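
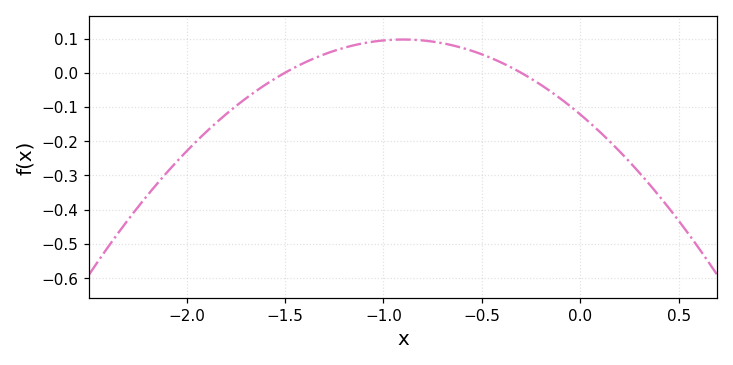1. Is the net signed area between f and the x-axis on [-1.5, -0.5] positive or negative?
positive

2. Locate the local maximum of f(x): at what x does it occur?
-0.9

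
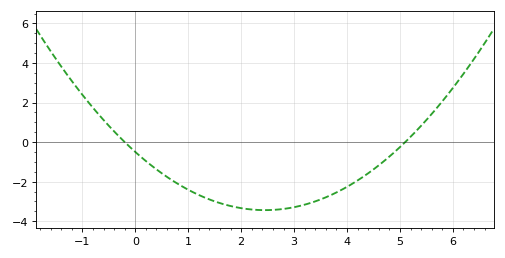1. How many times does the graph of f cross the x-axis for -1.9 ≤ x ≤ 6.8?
2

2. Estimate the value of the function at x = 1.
-2.41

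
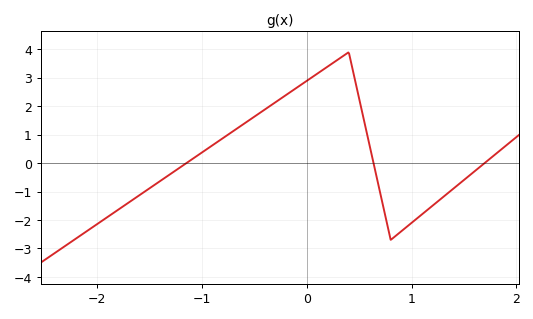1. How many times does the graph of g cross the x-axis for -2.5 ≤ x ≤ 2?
3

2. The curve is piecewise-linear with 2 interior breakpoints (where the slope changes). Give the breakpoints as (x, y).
(0.4, 3.9); (0.8, -2.7)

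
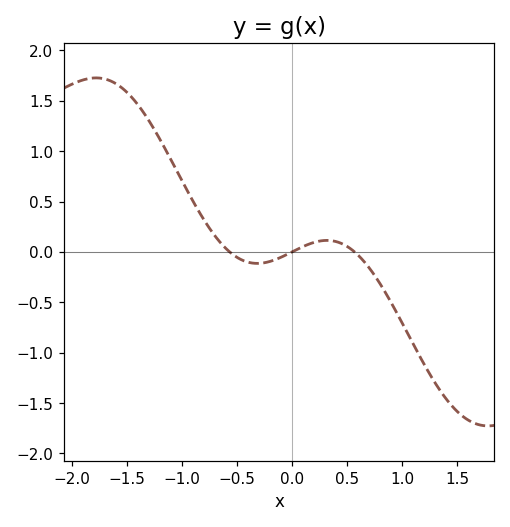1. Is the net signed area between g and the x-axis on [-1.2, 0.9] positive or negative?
positive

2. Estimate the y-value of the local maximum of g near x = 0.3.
0.114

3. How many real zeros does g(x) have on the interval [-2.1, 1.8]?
3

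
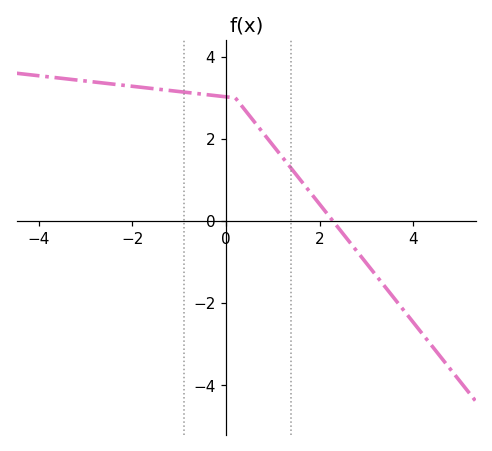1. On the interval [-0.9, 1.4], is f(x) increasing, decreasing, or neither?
decreasing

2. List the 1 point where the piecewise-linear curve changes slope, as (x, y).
(0.2, 3)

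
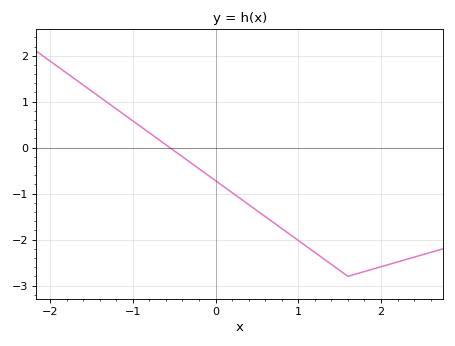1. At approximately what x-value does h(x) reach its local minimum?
1.6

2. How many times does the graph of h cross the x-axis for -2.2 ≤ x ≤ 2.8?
1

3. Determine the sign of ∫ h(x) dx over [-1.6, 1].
negative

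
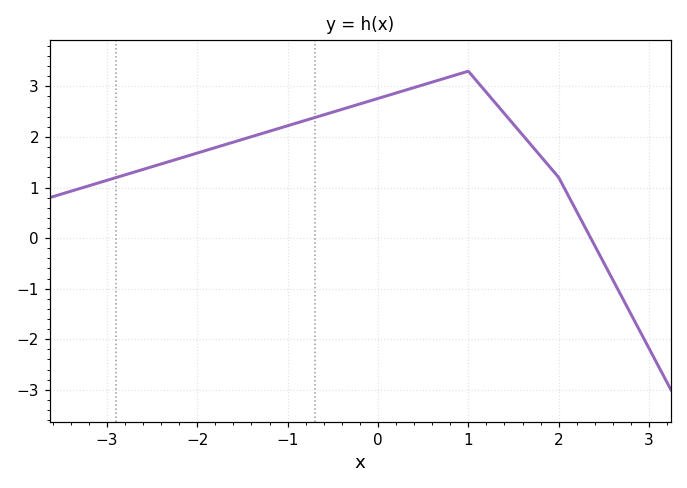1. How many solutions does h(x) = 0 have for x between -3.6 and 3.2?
1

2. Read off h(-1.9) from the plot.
1.7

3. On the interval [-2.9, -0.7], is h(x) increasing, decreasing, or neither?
increasing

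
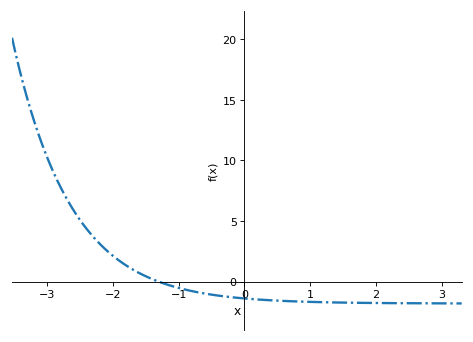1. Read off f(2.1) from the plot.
-1.78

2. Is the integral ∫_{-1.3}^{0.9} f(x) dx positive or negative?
negative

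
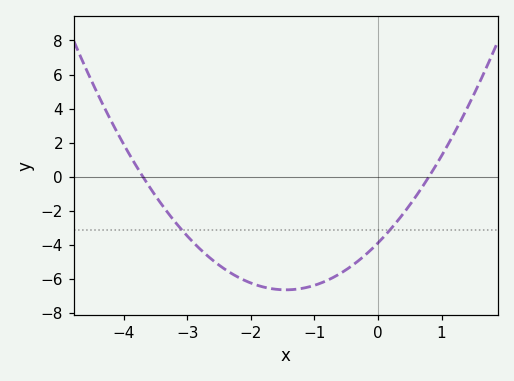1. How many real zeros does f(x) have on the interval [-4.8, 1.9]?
2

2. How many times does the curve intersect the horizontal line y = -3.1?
2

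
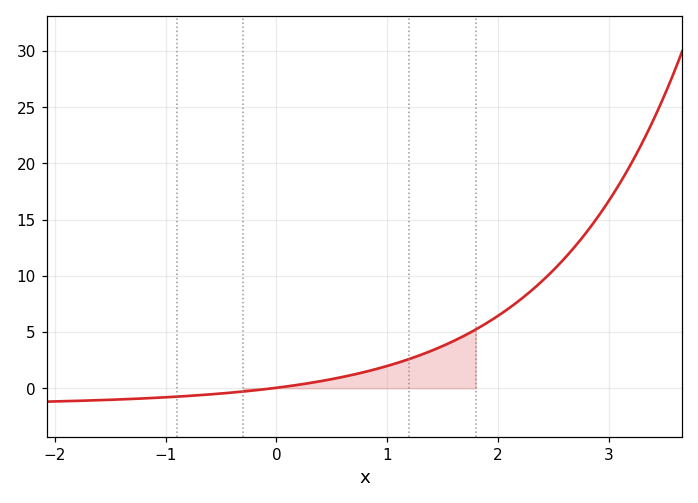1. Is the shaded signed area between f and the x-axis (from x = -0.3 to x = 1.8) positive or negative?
positive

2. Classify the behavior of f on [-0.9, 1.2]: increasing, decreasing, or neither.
increasing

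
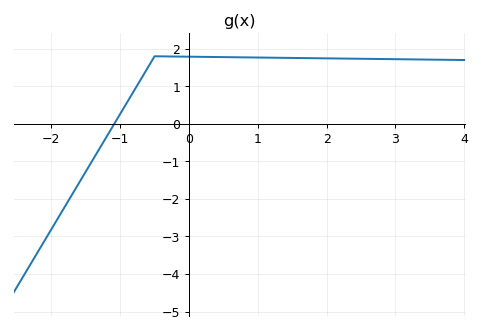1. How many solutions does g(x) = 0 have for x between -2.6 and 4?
1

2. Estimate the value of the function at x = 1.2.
1.76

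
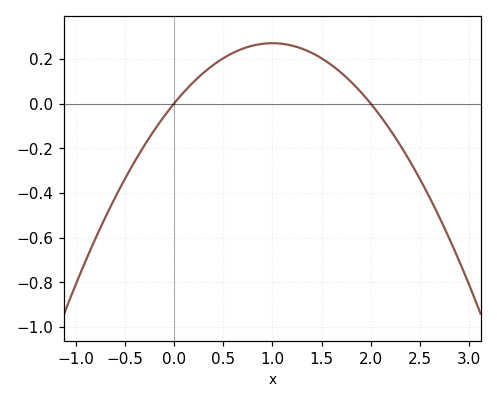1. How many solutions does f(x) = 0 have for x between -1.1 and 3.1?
2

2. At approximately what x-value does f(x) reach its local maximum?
1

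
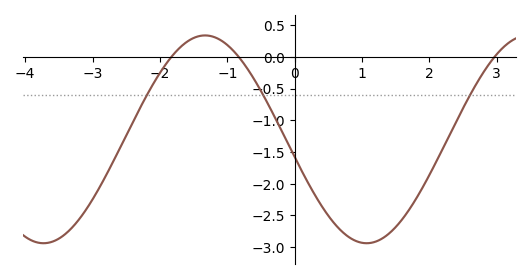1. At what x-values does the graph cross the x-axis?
-1.8, -0.8, 3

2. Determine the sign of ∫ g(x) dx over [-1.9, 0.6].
negative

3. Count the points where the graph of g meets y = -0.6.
3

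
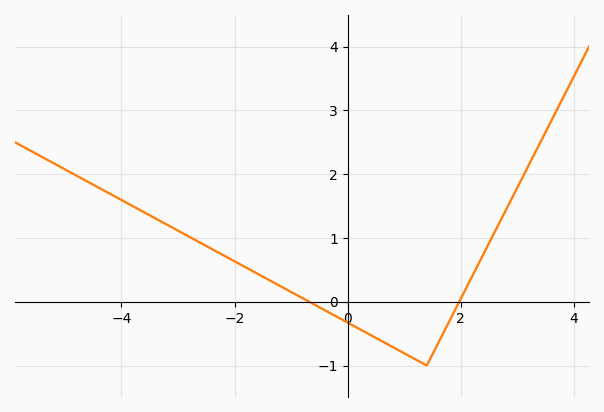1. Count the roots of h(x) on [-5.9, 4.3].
2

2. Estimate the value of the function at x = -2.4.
0.8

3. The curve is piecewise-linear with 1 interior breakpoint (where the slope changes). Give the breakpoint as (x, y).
(1.4, -1)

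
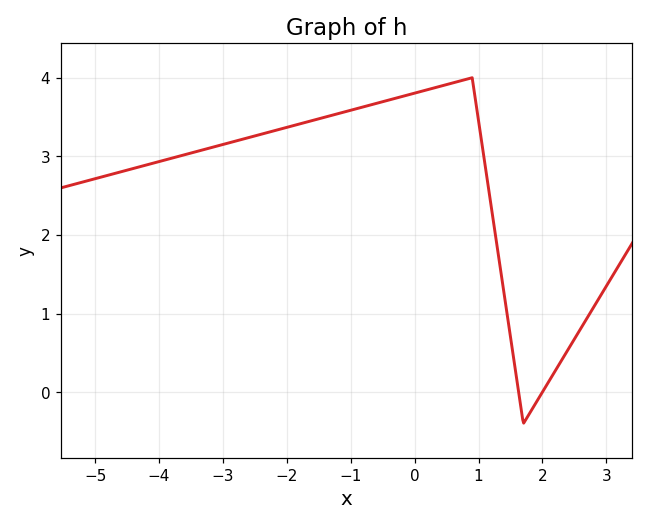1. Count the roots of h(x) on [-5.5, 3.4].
2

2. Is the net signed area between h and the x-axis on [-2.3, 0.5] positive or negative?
positive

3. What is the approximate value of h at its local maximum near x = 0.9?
4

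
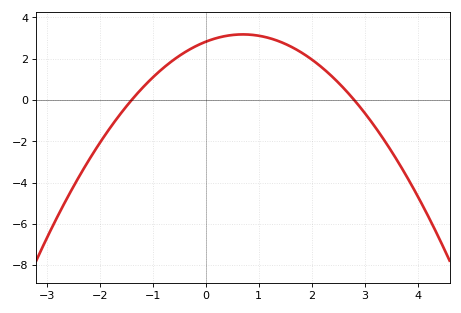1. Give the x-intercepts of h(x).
-1.4, 2.8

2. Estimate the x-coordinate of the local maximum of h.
0.6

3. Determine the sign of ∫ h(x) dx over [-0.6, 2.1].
positive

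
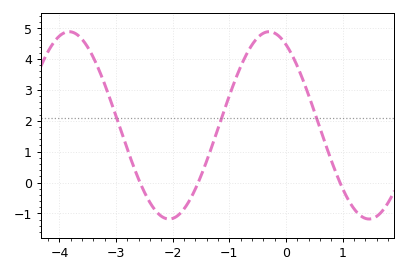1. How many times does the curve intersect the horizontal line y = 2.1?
3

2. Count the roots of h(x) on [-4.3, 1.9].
3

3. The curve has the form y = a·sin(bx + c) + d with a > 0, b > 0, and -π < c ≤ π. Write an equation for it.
y = 3.03sin(1.78x + 2.1) + 1.85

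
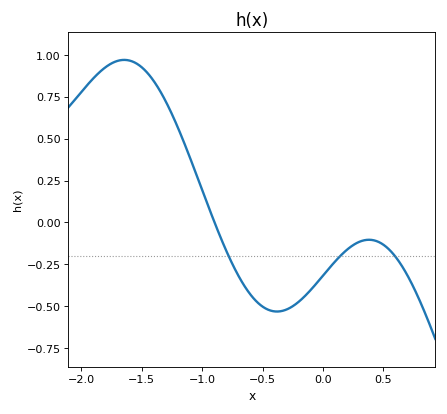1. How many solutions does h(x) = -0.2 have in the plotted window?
3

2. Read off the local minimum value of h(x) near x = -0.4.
-0.532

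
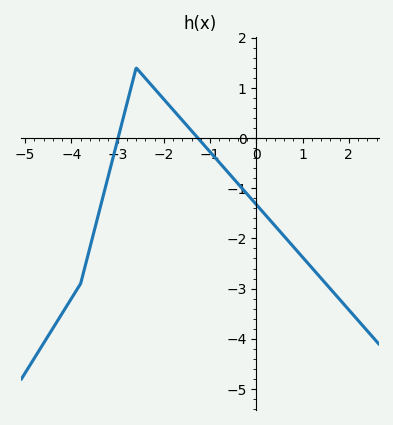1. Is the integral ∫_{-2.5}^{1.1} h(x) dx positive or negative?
negative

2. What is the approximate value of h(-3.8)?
-2.9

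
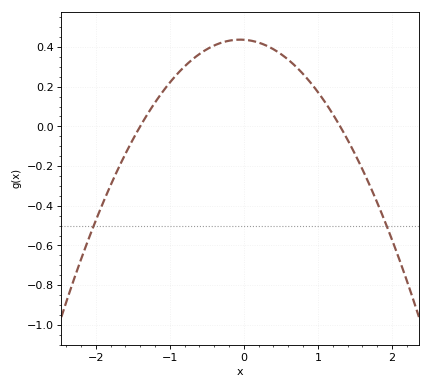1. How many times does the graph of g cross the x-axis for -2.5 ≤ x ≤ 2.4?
2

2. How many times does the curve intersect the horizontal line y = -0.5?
2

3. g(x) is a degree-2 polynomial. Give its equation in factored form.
y = -0.24(x + 1.4)(x - 1.3)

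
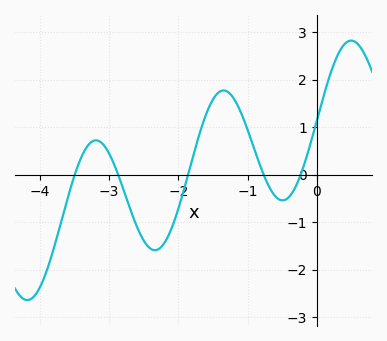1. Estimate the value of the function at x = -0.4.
-0.468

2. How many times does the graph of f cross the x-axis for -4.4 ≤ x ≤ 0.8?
5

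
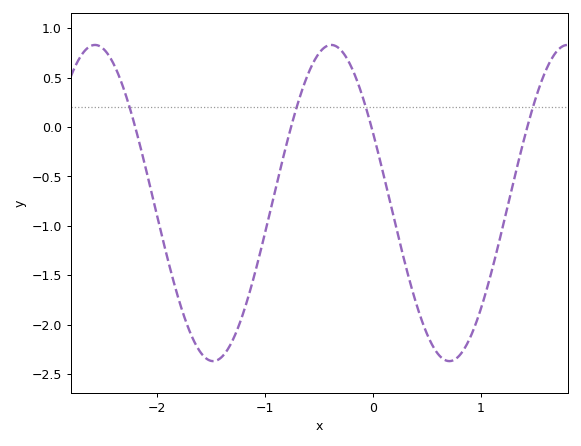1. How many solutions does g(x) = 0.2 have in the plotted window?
4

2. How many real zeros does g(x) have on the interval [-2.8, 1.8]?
4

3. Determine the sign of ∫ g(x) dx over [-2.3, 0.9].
negative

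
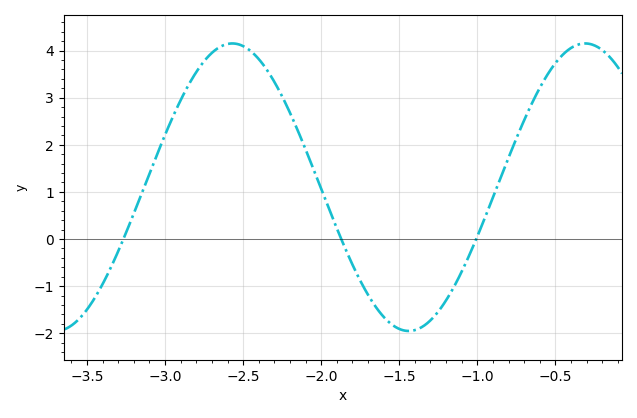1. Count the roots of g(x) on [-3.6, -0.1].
3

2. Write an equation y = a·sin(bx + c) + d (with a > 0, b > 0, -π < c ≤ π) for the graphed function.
y = 3.05sin(2.78x + 2.43) + 1.1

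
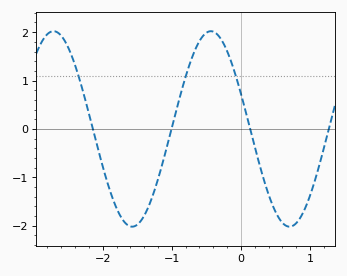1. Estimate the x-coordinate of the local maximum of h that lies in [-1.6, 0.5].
-0.435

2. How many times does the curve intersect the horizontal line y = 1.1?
3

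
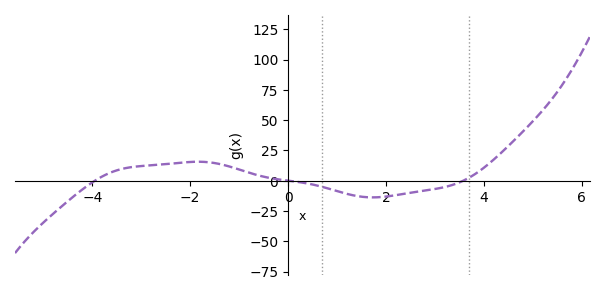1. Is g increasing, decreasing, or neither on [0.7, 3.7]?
neither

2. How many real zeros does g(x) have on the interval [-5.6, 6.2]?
3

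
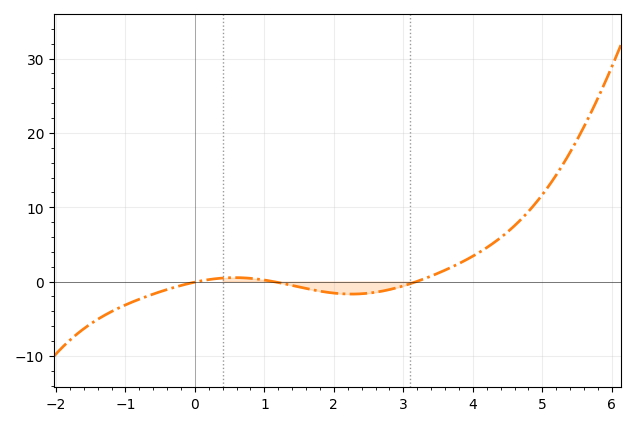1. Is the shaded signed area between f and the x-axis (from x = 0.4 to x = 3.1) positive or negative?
negative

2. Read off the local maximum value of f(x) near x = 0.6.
0.528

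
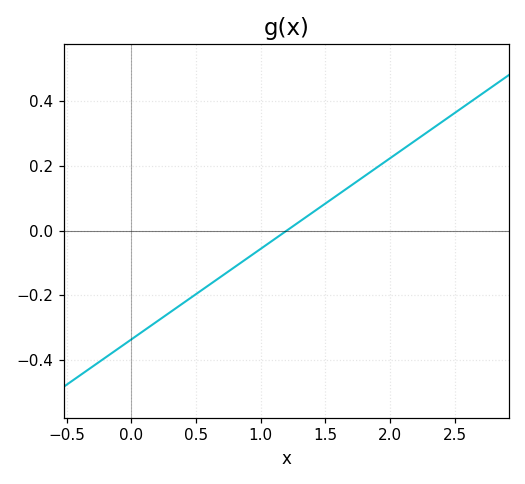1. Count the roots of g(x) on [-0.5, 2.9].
1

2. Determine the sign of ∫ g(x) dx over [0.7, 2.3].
positive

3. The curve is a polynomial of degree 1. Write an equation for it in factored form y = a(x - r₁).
y = 0.28(x - 1.2)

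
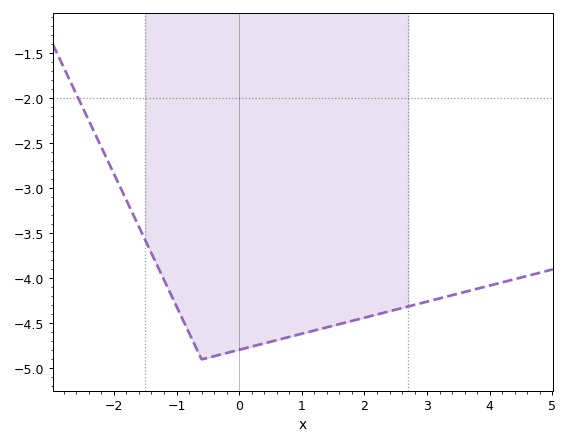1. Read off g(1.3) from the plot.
-4.56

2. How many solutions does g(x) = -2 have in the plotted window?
1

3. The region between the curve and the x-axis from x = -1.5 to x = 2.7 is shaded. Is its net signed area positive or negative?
negative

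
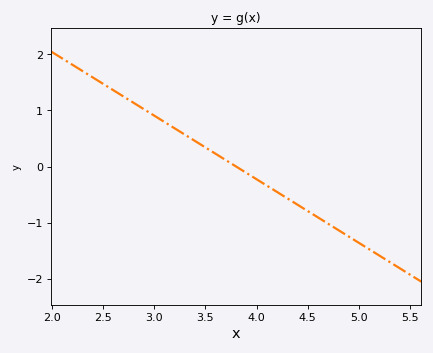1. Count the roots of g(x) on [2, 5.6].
1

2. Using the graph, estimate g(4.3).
-0.6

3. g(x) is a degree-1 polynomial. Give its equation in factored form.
y = -1.13(x - 3.8)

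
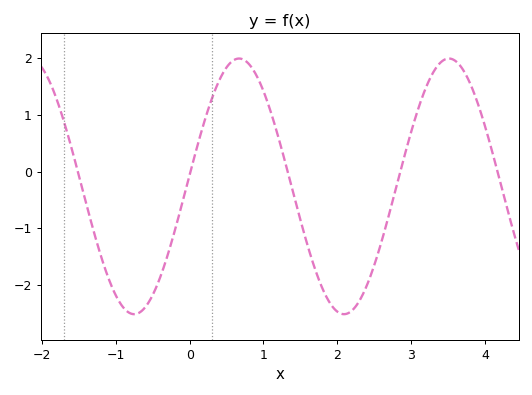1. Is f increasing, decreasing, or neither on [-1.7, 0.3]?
neither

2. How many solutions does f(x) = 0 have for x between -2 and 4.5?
5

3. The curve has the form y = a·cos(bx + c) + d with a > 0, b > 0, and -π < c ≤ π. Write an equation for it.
y = 2.25cos(2.2x - 1.5) - 0.26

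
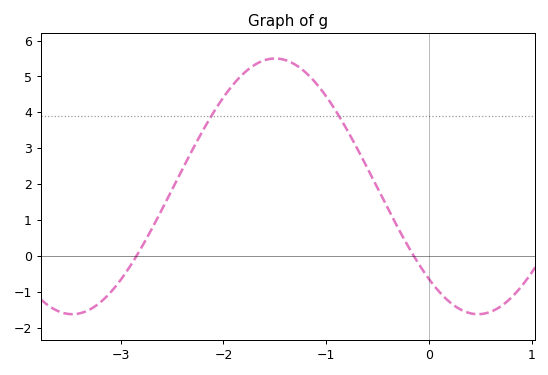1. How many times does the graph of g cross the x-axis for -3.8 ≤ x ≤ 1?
2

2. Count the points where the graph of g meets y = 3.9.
2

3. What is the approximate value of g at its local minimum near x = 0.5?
-1.6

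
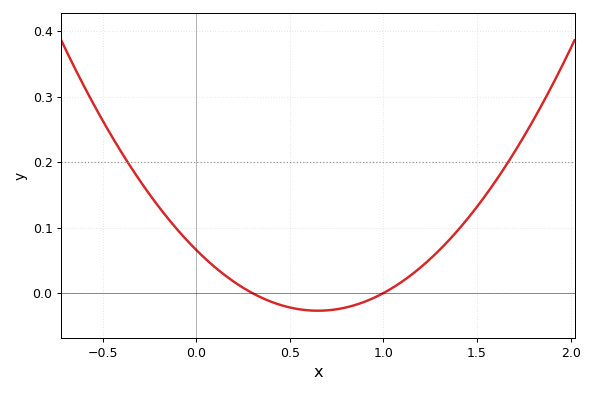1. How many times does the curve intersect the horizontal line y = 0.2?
2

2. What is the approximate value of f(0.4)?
-0.01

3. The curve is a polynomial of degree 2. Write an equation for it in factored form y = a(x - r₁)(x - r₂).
y = 0.22(x - 0.3)(x - 1)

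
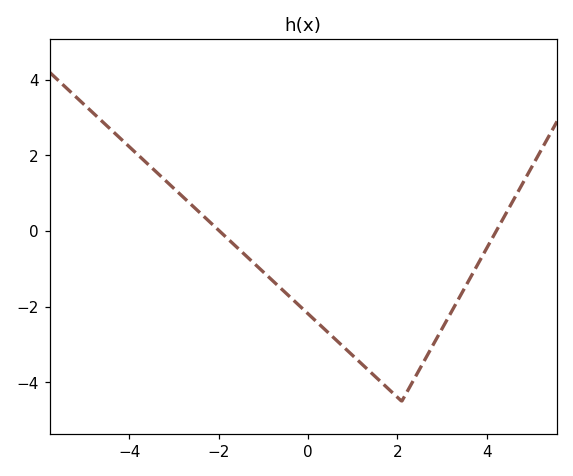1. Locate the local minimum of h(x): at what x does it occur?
2.1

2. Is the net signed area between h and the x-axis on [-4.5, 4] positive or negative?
negative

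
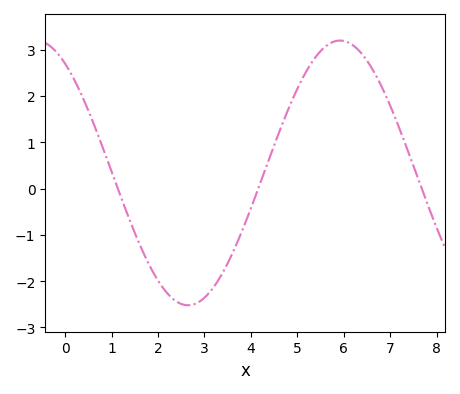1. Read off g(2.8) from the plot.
-2.49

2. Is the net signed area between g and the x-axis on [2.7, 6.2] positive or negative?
positive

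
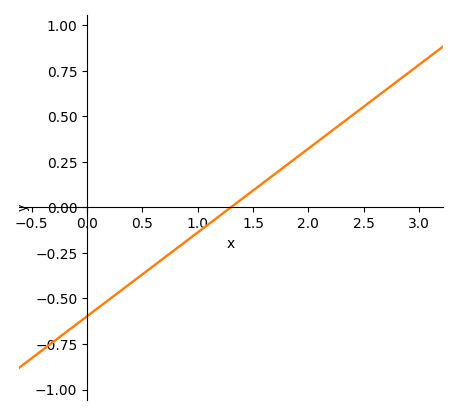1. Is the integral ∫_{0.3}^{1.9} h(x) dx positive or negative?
negative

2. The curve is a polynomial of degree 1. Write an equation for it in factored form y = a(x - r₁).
y = 0.46(x - 1.3)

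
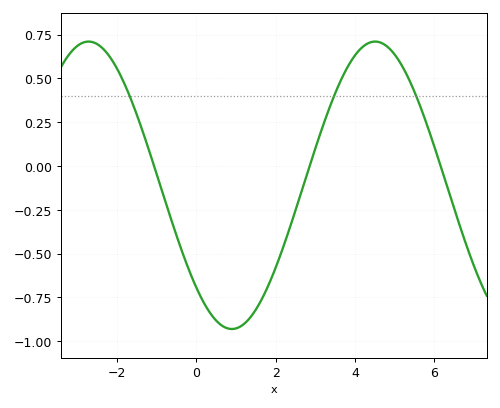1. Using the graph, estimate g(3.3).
0.296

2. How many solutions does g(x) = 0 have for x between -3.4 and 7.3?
3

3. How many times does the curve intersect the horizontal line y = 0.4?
3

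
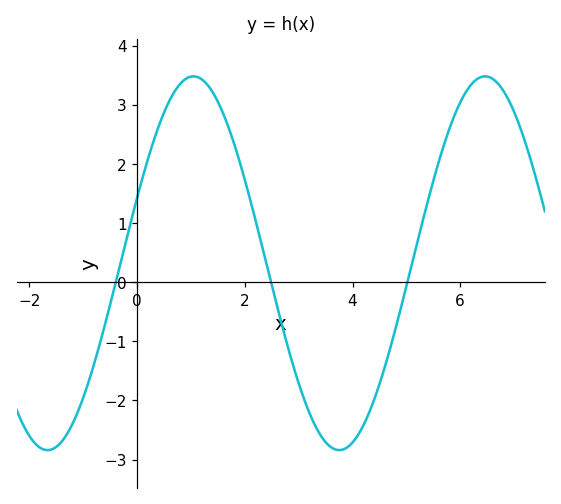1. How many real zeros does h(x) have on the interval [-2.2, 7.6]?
3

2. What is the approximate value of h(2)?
1.73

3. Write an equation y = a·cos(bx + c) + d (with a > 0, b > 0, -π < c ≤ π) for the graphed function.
y = 3.16cos(1.16x - 1.21) + 0.32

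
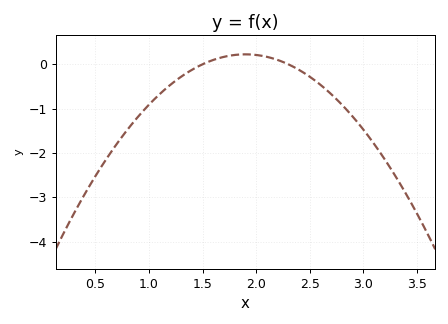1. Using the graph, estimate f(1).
-0.9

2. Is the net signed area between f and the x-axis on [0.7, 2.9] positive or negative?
negative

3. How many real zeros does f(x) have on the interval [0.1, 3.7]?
2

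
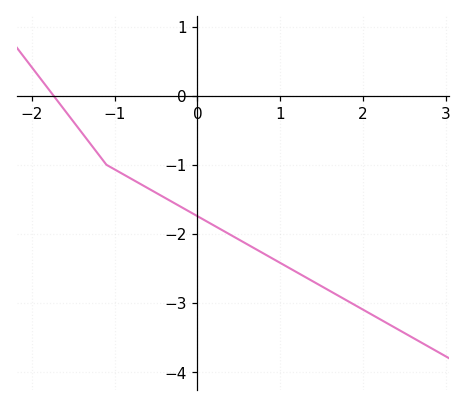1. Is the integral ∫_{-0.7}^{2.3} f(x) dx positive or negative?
negative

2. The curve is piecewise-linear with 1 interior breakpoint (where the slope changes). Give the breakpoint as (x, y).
(-1.1, -1)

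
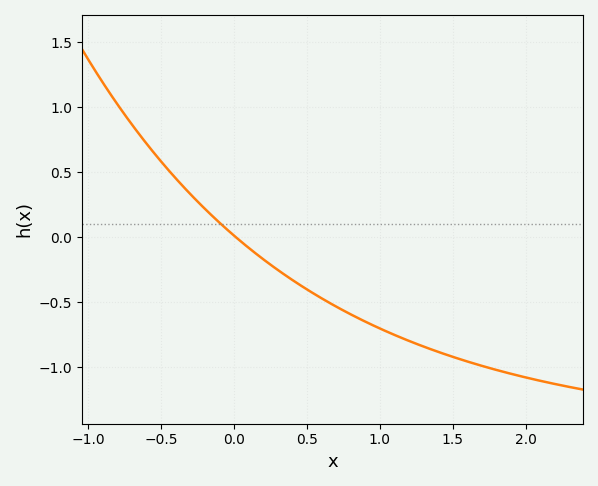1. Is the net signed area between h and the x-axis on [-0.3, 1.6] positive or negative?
negative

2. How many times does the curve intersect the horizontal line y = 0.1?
1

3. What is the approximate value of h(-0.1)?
0.11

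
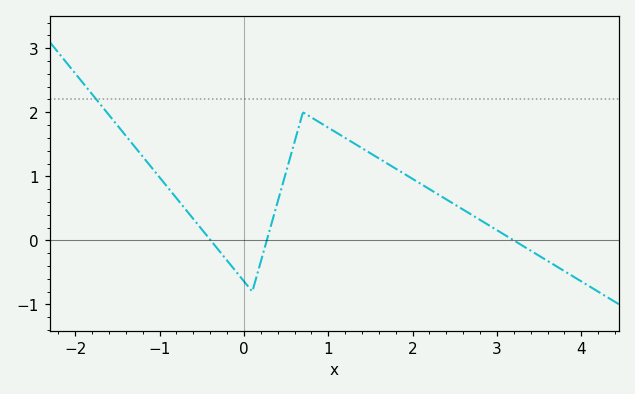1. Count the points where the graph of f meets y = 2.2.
1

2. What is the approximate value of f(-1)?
0.985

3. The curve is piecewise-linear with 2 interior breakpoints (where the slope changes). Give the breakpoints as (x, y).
(0.1, -0.8); (0.7, 2)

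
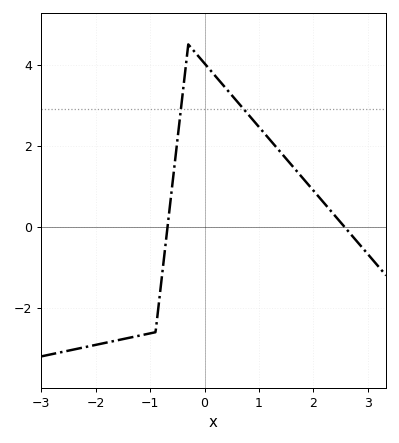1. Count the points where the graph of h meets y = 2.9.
2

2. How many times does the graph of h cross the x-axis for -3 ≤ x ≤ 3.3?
2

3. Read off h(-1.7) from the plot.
-2.8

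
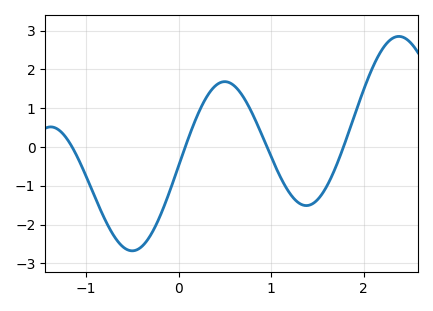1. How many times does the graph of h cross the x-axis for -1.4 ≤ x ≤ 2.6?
4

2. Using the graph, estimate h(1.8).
0.116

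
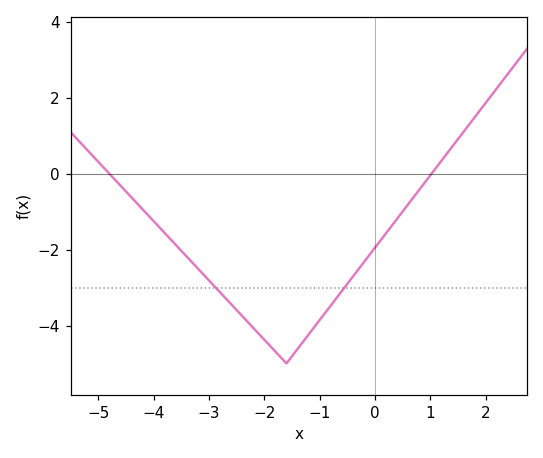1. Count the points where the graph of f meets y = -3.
2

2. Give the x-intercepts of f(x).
-4.79, 1.02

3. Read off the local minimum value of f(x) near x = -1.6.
-5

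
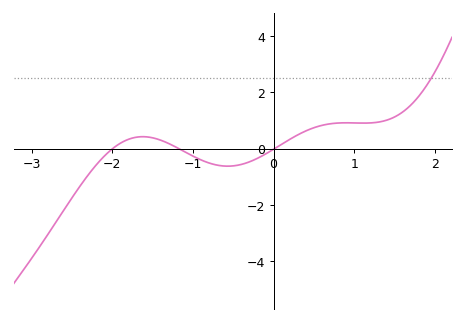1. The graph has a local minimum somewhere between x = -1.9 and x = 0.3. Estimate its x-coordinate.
-0.569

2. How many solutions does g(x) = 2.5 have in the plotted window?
1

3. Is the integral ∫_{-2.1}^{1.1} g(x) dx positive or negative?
positive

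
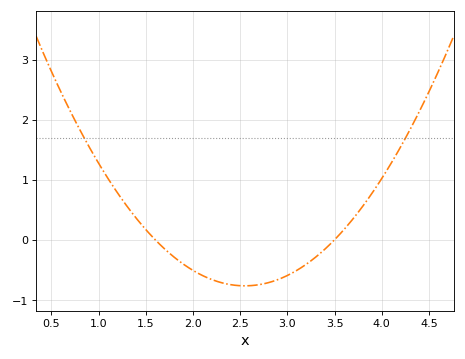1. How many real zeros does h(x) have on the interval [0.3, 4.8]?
2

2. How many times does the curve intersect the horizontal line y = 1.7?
2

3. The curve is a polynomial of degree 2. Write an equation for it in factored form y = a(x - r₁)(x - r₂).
y = 0.85(x - 1.6)(x - 3.5)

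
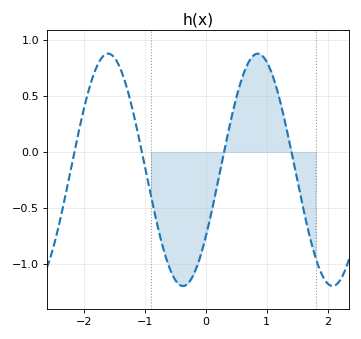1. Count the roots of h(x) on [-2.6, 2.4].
4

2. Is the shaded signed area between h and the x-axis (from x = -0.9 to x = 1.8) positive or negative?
negative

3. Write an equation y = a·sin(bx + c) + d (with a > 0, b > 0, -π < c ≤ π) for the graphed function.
y = 1.04sin(2.56x - 0.61) - 0.16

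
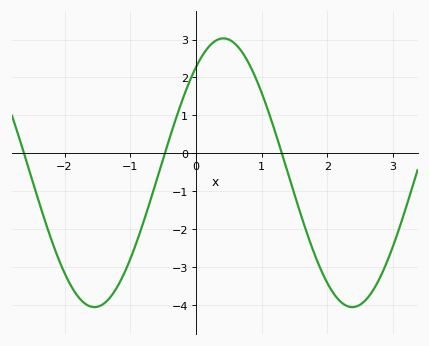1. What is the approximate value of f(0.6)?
2.9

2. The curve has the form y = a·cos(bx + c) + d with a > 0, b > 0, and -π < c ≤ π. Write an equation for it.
y = 3.54cos(1.6x - 0.67) - 0.51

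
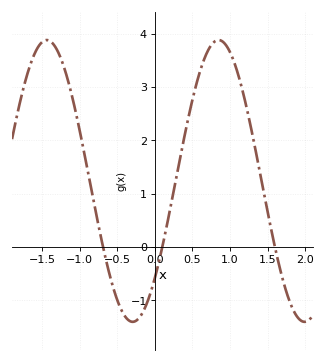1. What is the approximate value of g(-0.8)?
0.767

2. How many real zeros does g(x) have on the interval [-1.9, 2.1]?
3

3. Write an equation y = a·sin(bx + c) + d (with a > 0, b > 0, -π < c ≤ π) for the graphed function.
y = 2.64sin(2.75x - 0.762) + 1.24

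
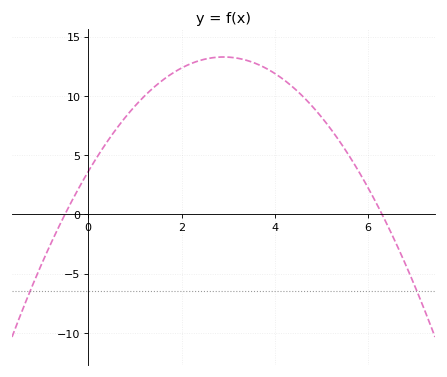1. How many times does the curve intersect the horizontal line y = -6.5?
2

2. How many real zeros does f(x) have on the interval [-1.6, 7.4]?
2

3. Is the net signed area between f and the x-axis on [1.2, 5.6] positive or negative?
positive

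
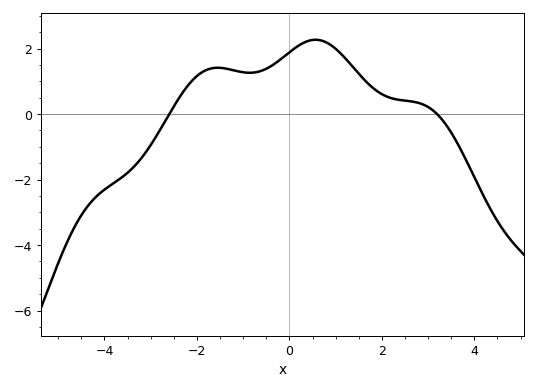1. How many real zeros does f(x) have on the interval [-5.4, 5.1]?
2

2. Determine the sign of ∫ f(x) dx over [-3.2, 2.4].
positive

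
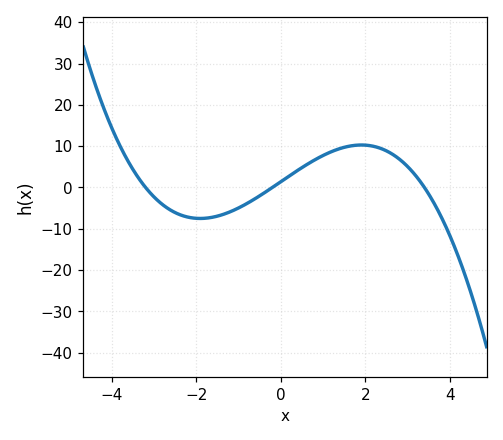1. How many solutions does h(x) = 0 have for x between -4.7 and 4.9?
3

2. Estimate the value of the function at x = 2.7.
8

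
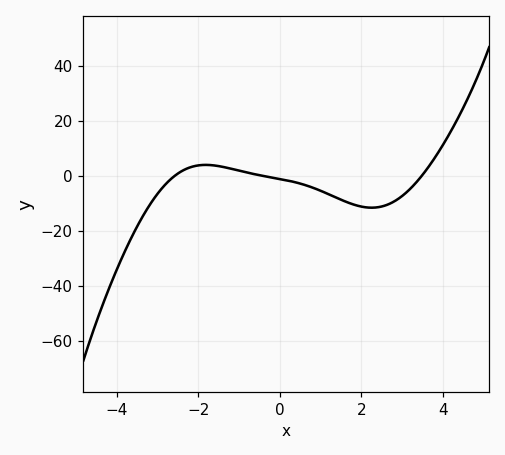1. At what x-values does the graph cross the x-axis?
-2.6, -0.4, 3.4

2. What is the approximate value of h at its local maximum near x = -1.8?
4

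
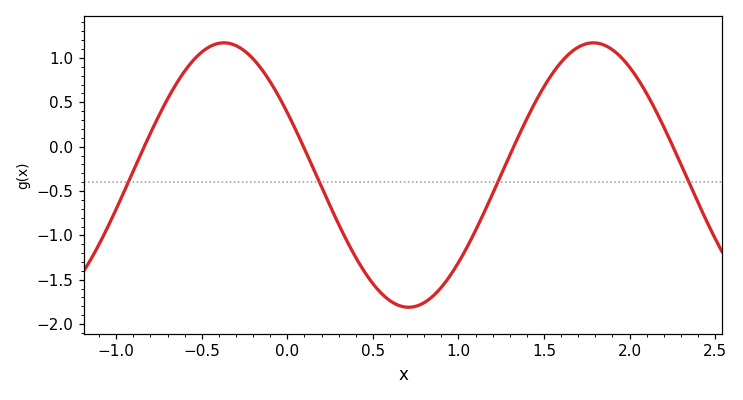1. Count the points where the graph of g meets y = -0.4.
4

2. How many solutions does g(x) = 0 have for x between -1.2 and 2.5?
4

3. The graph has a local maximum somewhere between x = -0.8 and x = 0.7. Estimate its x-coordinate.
-0.35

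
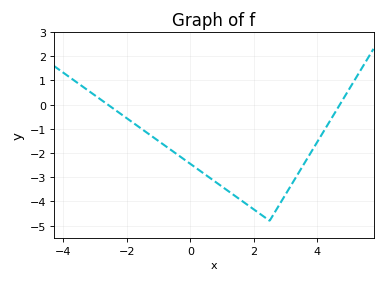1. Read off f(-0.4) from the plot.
-2.1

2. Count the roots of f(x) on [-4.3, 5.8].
2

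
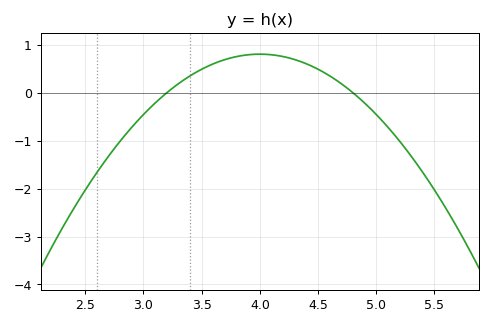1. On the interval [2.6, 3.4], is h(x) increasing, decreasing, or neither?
increasing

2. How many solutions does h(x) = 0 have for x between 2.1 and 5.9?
2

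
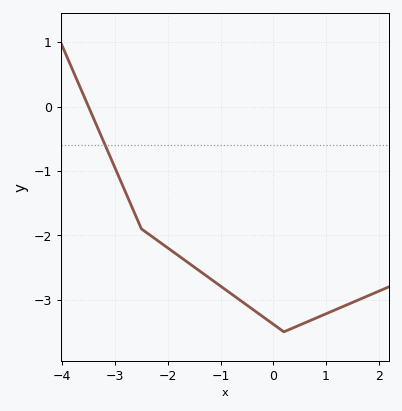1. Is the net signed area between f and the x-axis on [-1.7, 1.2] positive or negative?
negative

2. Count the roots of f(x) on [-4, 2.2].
1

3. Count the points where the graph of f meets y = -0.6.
1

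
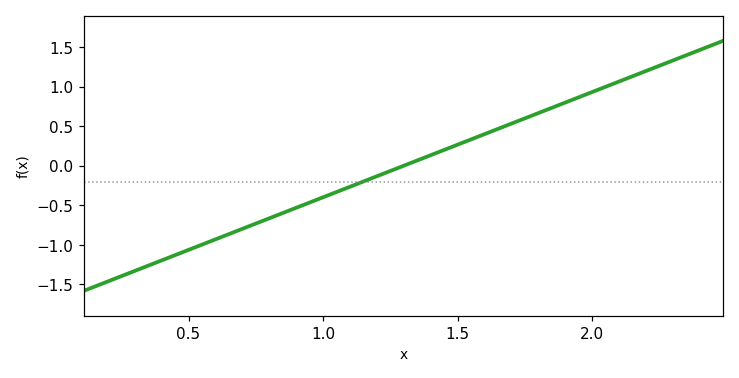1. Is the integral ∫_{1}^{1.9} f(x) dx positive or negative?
positive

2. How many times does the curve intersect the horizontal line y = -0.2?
1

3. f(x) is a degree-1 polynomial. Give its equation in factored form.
y = 1.33(x - 1.3)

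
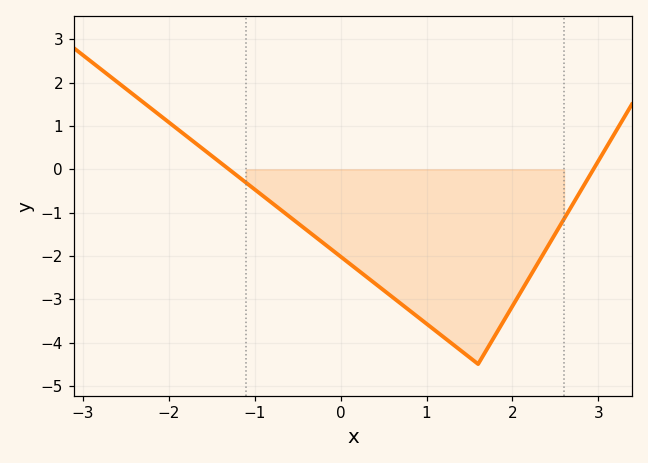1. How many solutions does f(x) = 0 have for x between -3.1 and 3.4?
2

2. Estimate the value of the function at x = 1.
-3.57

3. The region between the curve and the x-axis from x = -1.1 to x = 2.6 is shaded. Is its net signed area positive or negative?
negative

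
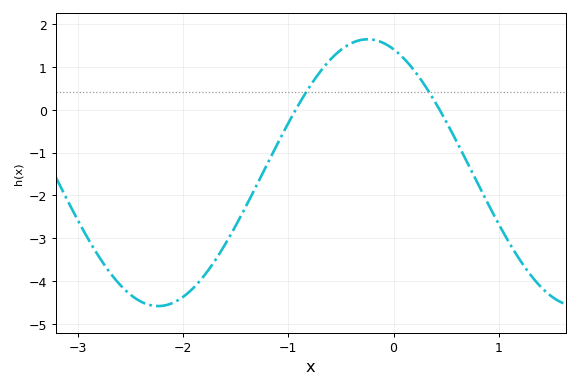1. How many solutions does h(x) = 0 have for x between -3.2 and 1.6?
2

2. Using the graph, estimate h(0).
1.41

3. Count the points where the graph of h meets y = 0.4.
2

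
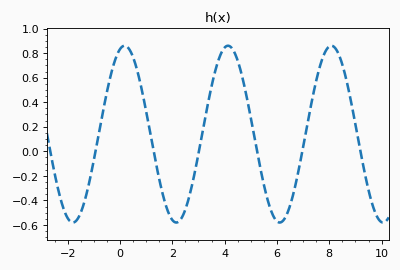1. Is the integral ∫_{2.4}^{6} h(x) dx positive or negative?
positive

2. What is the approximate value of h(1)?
0.326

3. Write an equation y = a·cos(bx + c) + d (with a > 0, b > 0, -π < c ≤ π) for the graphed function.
y = 0.72cos(1.59x - 0.28) + 0.14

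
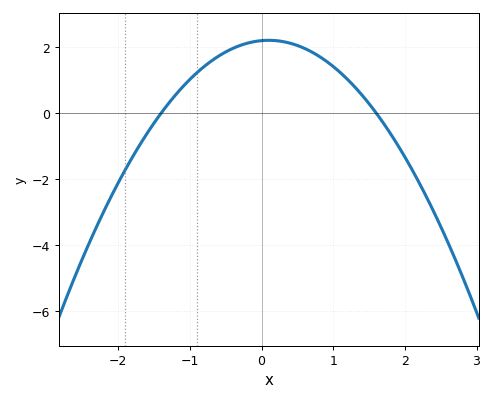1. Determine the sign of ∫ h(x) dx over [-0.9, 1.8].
positive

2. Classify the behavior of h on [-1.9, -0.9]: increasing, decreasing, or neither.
increasing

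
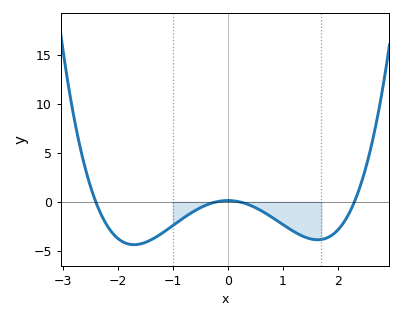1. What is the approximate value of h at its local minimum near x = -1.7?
-4.5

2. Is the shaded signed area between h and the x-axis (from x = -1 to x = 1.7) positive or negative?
negative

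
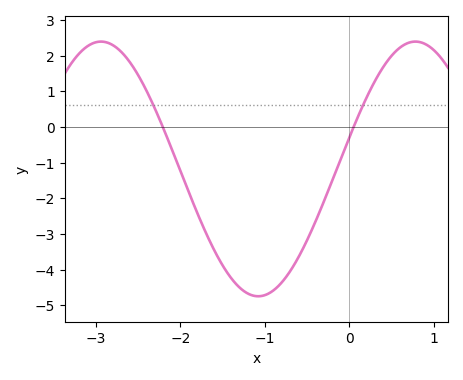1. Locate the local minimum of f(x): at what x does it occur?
-1.08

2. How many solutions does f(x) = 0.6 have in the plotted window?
2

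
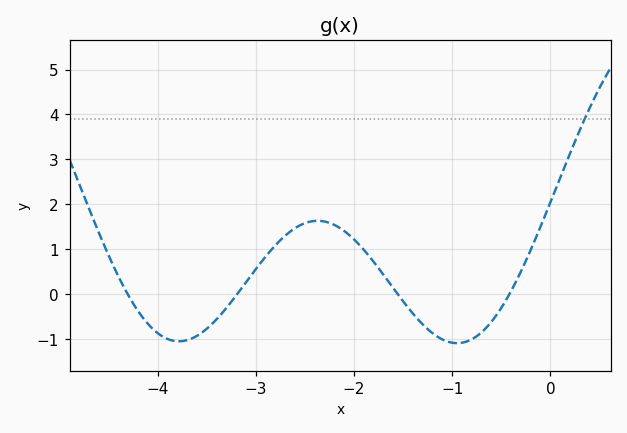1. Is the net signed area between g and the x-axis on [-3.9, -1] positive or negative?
positive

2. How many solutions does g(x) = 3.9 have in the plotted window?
1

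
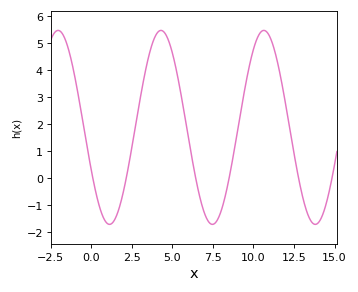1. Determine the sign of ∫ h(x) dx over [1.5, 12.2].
positive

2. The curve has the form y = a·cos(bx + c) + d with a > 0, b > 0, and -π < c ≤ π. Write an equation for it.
y = 3.59cos(0.99x + 2) + 1.87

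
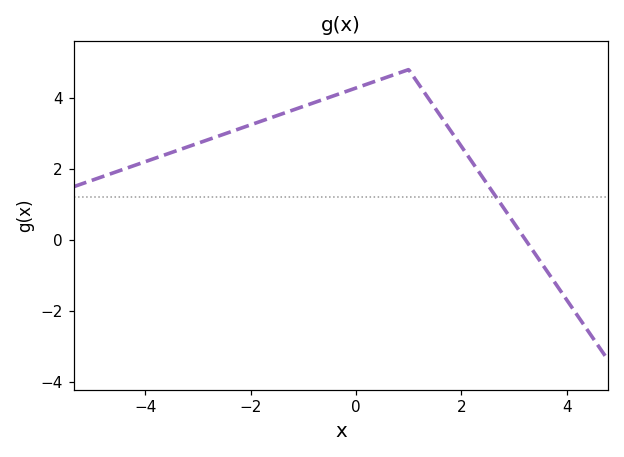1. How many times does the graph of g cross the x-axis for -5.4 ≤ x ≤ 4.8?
1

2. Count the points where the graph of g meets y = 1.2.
1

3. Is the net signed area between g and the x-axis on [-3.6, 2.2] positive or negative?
positive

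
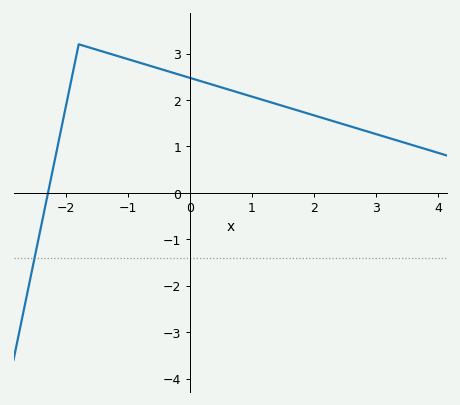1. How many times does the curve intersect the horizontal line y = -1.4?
1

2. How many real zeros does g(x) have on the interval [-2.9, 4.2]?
1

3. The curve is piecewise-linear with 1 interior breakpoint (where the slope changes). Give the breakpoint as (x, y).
(-1.8, 3.2)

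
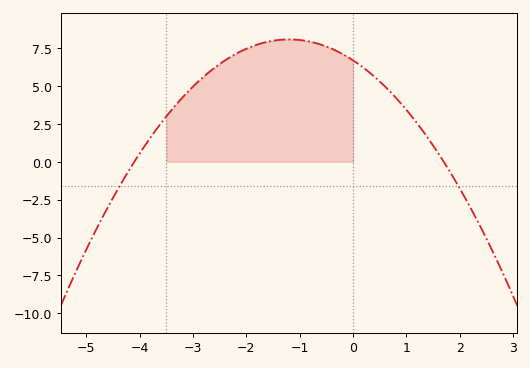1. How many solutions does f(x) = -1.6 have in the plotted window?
2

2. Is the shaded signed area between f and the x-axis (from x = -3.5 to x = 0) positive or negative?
positive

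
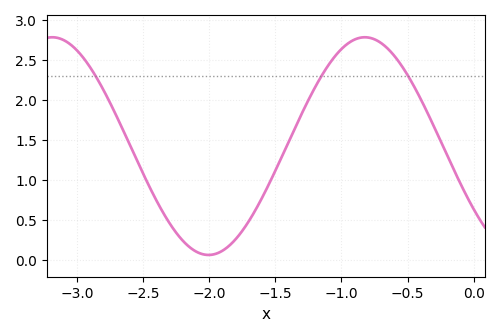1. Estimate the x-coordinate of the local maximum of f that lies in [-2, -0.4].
-0.8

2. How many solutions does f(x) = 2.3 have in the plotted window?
3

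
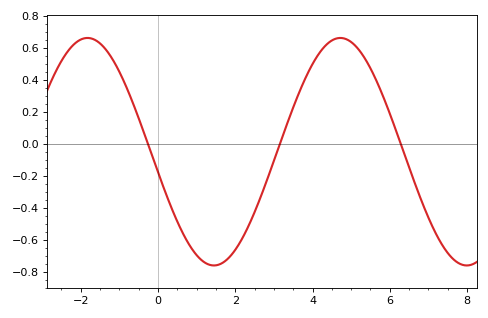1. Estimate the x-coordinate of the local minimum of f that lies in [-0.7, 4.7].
1.45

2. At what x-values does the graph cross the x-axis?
-0.263, 3.16, 6.28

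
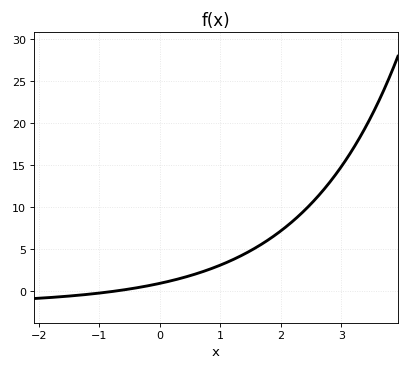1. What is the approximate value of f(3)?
15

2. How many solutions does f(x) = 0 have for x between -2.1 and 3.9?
1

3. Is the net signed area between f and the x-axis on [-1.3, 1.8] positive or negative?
positive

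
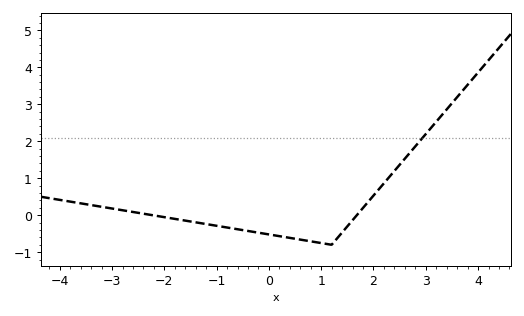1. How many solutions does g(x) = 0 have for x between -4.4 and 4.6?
2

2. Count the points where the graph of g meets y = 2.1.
1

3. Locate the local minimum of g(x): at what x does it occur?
1.2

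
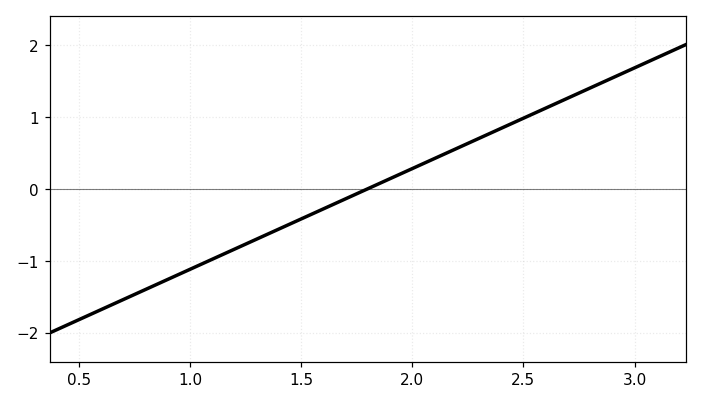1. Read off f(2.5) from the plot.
0.98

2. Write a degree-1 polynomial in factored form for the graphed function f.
y = 1.4(x - 1.8)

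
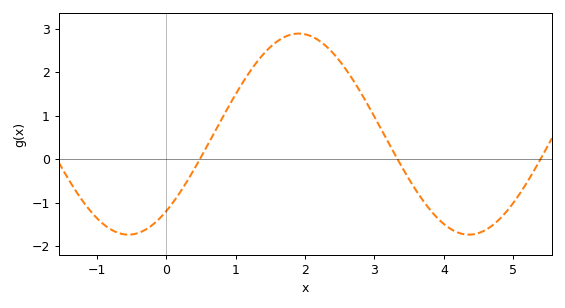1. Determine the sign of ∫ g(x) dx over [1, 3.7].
positive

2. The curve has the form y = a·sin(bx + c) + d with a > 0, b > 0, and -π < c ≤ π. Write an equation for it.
y = 2.31sin(1.3x - 0.87) + 0.58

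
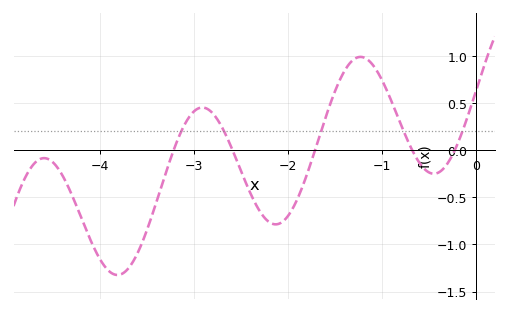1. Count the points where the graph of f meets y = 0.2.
5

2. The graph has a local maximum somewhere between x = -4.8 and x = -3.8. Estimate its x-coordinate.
-4.59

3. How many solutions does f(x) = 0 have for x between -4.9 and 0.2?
5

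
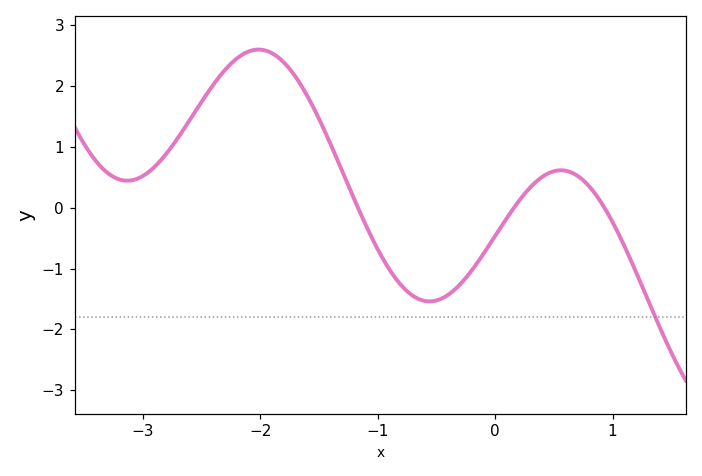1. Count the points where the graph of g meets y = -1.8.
1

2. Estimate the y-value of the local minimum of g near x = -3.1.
0.4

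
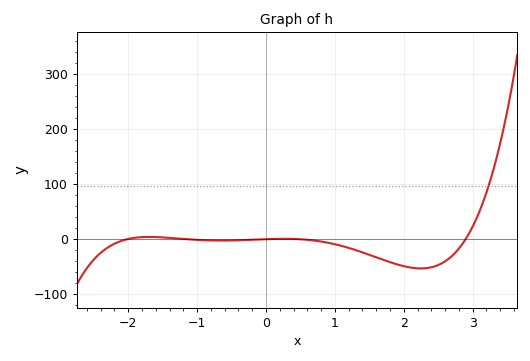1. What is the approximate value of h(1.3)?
-20.1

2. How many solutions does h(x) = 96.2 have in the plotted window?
1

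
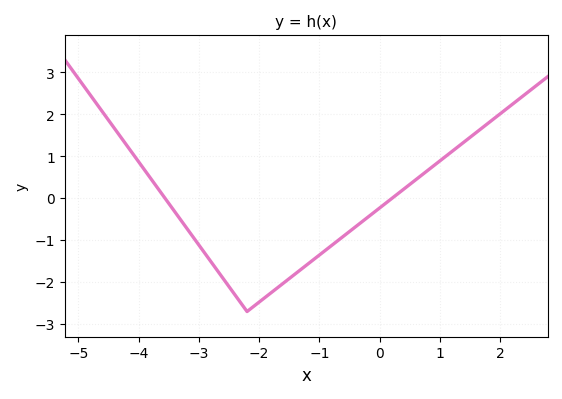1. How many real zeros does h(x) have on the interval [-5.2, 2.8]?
2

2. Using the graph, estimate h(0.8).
0.7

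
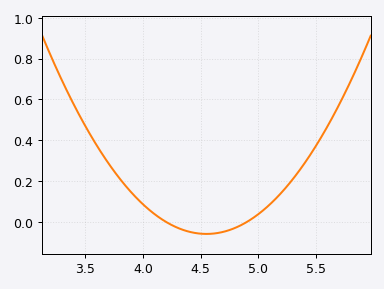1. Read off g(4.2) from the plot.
0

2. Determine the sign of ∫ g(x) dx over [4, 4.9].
negative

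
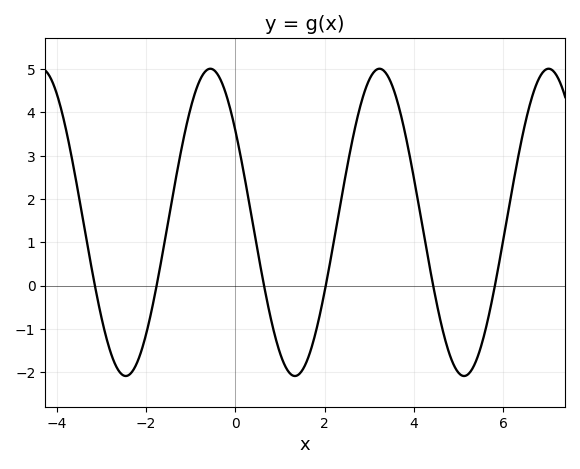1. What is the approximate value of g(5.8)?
-0.047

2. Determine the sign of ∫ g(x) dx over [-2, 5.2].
positive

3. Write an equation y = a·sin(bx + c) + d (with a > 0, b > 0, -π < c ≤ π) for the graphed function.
y = 3.55sin(1.66x + 2.5) + 1.46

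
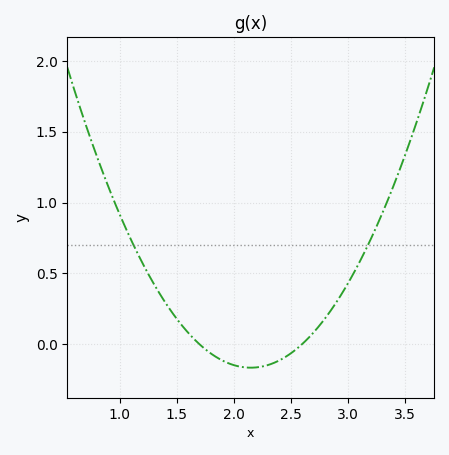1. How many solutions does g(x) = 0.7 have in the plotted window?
2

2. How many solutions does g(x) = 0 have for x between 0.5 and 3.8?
2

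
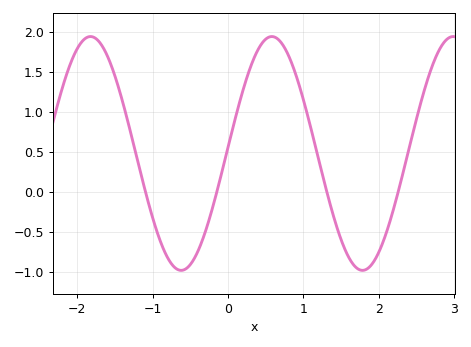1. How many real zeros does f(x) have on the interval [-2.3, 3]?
4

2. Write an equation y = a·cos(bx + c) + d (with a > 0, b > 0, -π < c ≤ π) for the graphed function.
y = 1.46cos(2.6x - 1.5) + 0.48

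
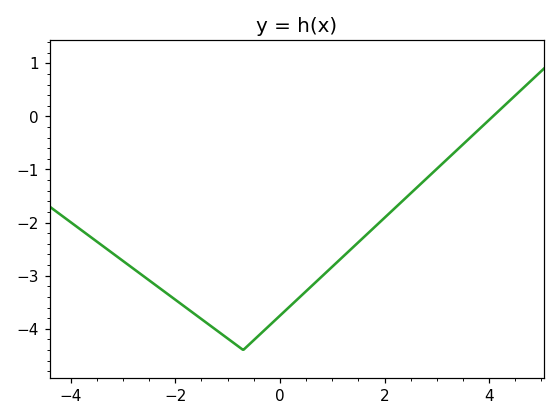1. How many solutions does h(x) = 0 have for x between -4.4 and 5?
1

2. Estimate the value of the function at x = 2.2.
-1.7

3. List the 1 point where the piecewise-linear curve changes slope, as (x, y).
(-0.7, -4.4)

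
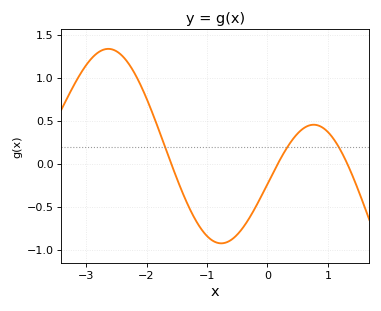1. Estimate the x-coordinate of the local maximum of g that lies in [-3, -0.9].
-2.6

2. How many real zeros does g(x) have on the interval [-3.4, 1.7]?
3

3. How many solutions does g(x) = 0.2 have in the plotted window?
3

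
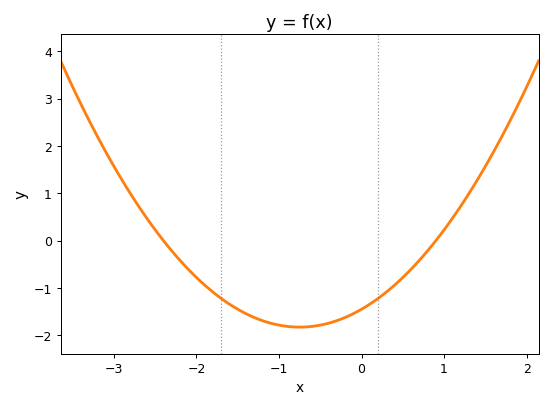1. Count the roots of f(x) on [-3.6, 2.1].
2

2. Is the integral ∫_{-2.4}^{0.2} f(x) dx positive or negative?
negative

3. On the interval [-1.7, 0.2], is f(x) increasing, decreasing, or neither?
neither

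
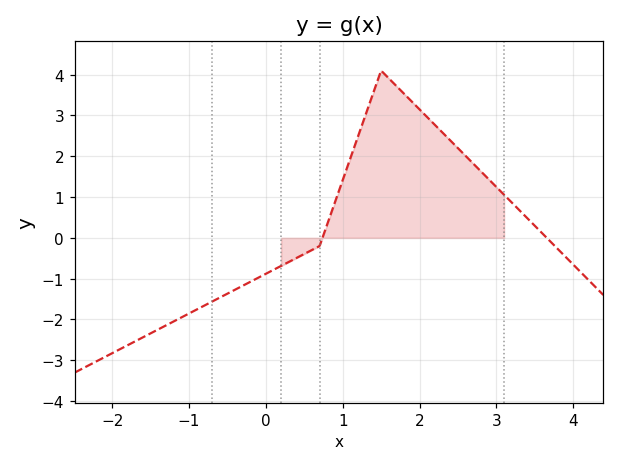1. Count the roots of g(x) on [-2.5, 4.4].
2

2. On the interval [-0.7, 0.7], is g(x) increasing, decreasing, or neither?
increasing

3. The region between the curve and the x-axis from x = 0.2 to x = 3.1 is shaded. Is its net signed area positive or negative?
positive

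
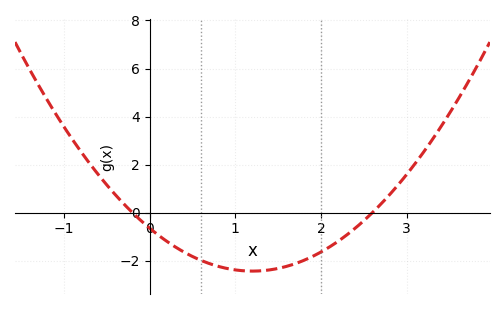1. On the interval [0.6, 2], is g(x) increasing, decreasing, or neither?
neither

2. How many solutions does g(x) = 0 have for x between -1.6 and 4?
2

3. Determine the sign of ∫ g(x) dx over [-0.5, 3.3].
negative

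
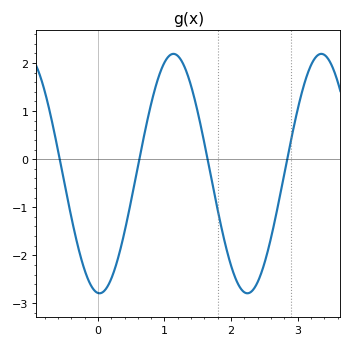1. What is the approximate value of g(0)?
-2.78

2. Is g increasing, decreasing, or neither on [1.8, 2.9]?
neither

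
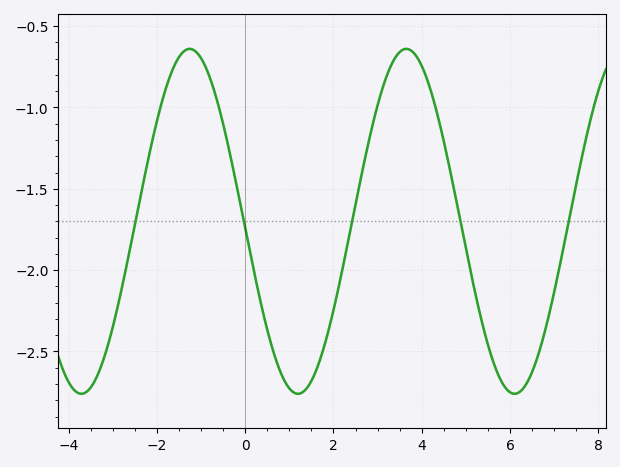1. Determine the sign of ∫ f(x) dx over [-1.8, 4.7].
negative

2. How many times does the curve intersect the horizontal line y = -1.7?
5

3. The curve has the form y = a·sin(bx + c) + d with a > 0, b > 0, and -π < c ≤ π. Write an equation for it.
y = 1.06sin(1.28x - 3.1) - 1.7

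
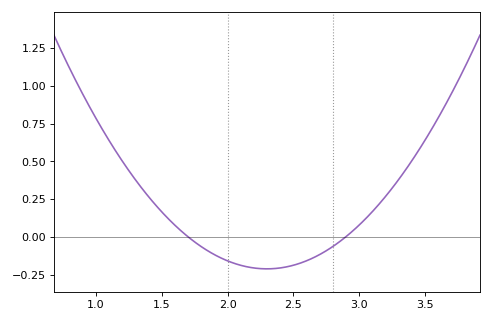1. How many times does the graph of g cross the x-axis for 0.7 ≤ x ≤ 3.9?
2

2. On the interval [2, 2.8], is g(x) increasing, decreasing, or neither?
neither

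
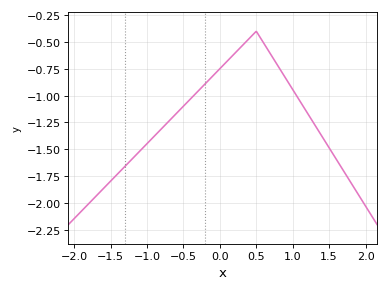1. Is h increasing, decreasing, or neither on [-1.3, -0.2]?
increasing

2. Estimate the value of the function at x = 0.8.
-0.726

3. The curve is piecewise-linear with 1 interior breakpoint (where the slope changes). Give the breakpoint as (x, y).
(0.5, -0.4)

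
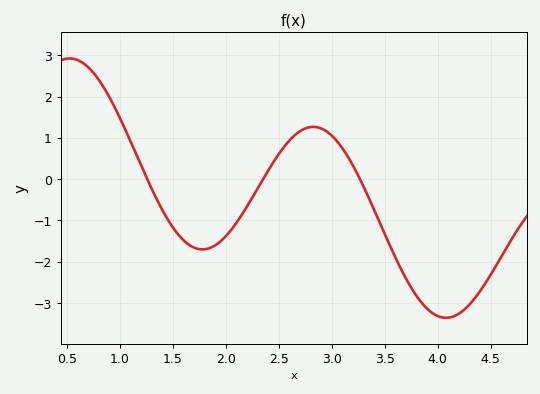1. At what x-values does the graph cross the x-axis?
1.3, 2.4, 3.3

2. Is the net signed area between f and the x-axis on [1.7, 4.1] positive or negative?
negative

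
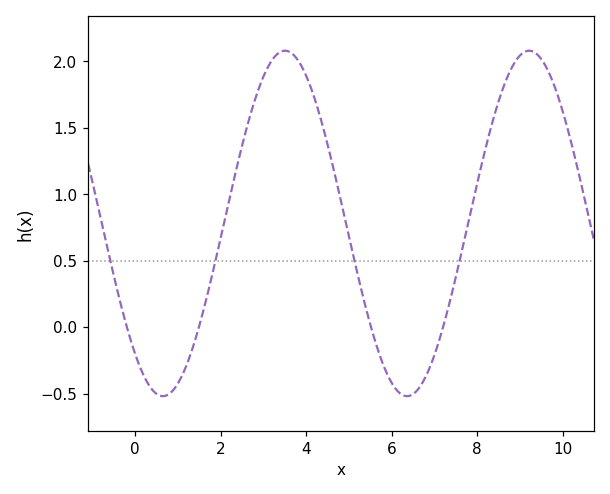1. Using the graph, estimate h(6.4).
-0.519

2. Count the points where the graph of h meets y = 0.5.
4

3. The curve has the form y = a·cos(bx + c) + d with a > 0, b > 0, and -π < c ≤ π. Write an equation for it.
y = 1.3cos(1.1x + 2.43) + 0.78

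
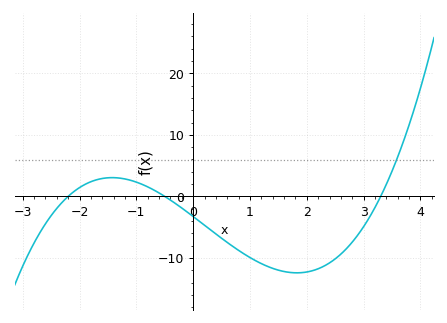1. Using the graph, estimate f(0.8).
-8.78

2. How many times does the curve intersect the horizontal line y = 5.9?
1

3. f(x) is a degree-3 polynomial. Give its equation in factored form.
y = 0.9(x + 2.2)(x + 0.5)(x - 3.3)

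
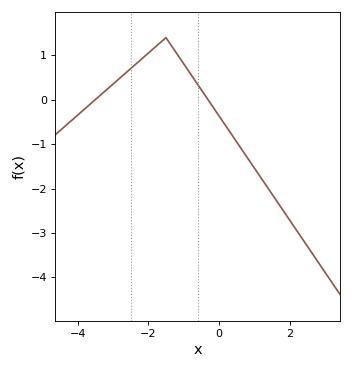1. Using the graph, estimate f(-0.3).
0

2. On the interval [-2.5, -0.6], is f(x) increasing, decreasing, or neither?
neither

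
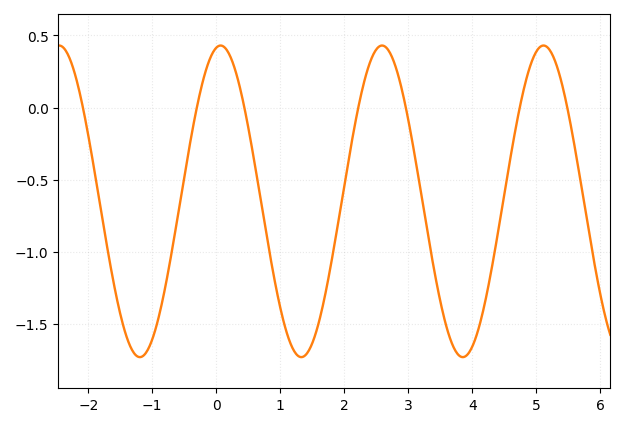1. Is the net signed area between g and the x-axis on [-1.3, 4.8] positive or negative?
negative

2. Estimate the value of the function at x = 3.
-0.083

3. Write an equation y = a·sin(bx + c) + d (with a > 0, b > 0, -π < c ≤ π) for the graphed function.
y = 1.08sin(2.49x + 1.4) - 0.65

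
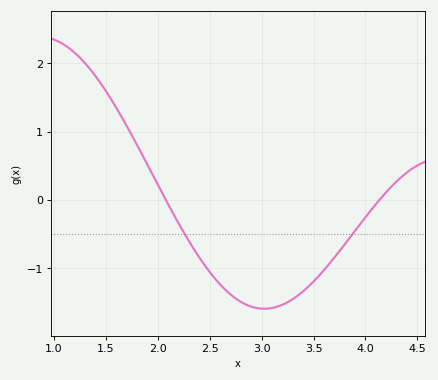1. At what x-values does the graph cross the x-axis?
2.1, 4.15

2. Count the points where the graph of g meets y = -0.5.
2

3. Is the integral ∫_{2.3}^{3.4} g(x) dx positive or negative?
negative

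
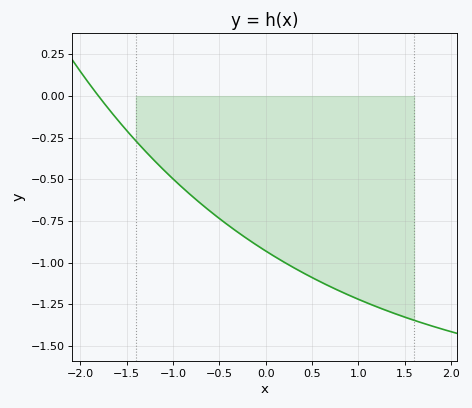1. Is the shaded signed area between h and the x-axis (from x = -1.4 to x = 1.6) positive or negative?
negative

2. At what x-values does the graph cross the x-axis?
-1.8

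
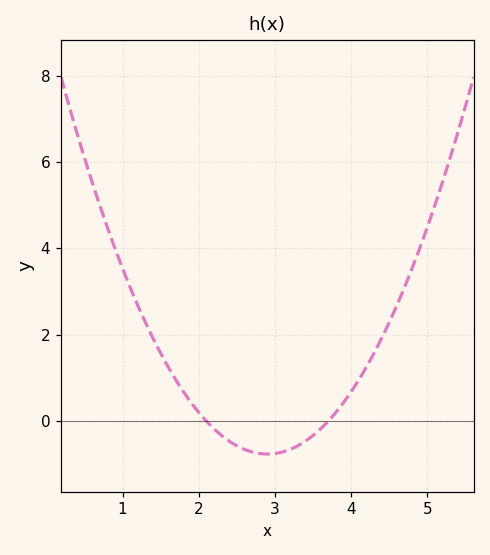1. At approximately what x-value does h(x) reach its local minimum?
2.9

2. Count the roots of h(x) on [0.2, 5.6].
2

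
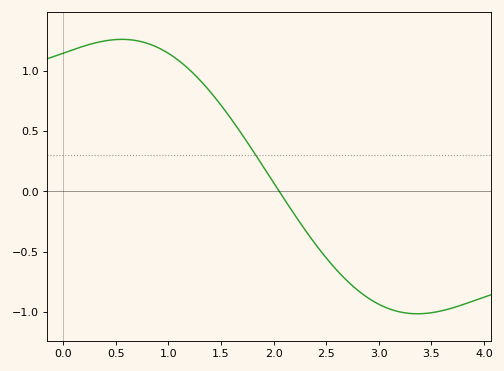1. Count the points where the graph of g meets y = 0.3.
1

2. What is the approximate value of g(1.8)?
0.35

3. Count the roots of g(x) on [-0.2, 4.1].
1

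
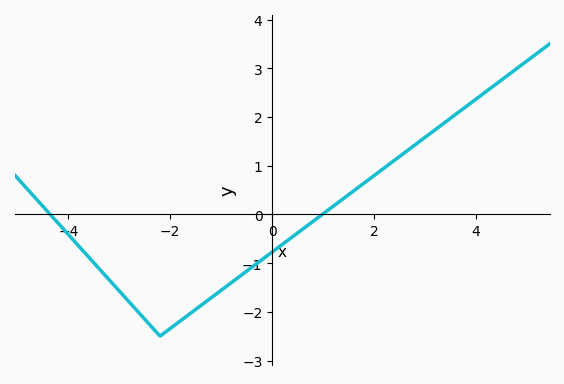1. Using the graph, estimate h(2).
0.798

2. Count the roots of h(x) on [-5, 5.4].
2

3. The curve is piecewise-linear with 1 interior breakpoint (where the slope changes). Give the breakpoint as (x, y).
(-2.2, -2.5)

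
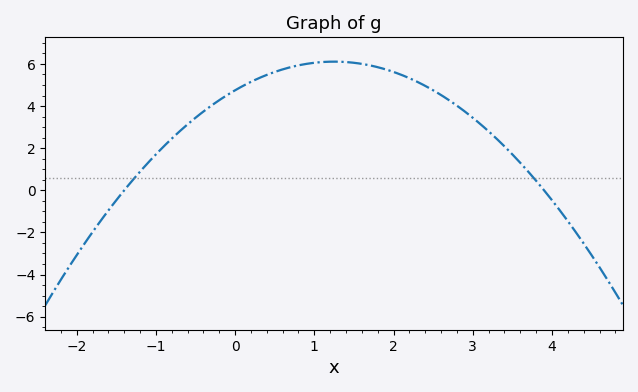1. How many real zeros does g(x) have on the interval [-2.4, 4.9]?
2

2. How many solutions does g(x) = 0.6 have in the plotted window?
2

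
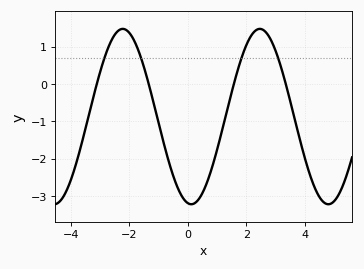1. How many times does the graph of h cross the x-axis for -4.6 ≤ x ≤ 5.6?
4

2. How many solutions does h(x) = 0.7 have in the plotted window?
4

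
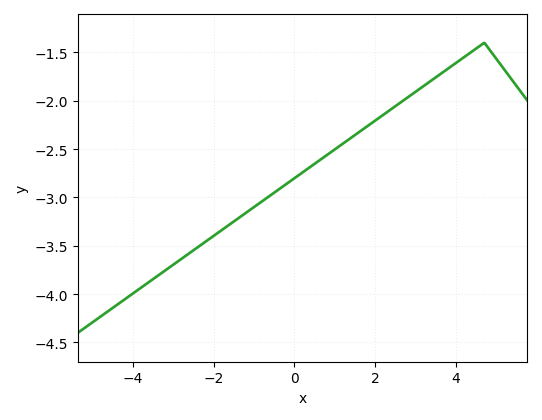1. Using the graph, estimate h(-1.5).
-3.25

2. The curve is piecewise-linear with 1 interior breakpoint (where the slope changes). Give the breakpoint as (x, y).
(4.7, -1.4)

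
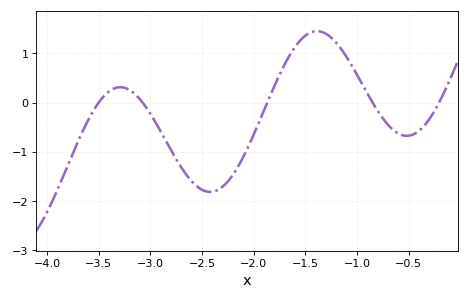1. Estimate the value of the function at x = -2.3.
-1.7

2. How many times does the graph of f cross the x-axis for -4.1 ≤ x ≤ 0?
5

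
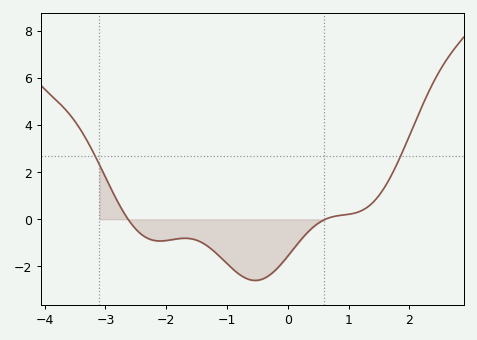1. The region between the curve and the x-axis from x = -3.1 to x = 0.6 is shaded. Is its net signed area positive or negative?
negative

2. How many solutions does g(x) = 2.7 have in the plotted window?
2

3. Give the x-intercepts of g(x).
-2.6, 0.6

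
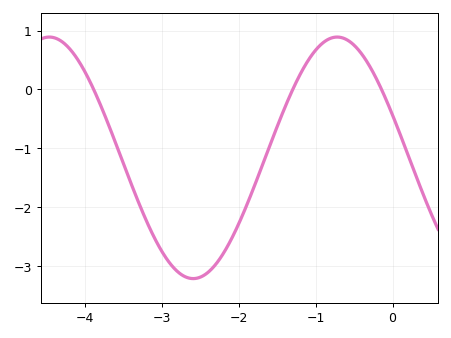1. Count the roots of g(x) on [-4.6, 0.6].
3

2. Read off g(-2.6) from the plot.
-3.2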